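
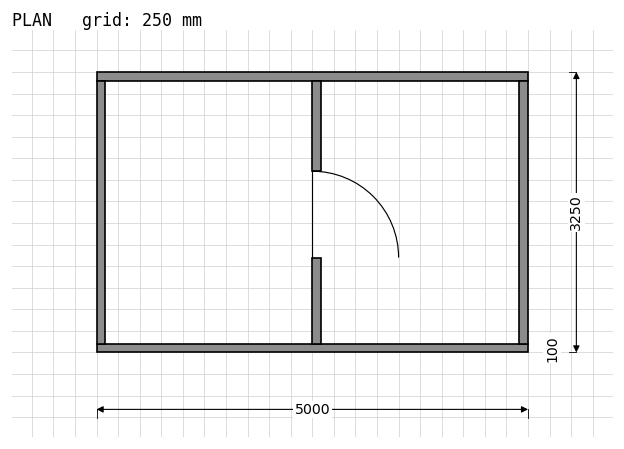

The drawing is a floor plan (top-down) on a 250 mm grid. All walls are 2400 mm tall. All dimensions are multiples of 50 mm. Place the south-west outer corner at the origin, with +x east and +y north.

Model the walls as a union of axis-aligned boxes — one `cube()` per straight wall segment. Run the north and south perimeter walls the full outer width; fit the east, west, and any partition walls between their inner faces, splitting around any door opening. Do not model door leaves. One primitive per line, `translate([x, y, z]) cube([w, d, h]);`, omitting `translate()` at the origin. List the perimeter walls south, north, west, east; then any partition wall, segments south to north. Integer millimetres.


cube([5000, 100, 2400]);
translate([0, 3150, 0]) cube([5000, 100, 2400]);
translate([0, 100, 0]) cube([100, 3050, 2400]);
translate([4900, 100, 0]) cube([100, 3050, 2400]);
translate([2500, 100, 0]) cube([100, 1000, 2400]);
translate([2500, 2100, 0]) cube([100, 1050, 2400]);


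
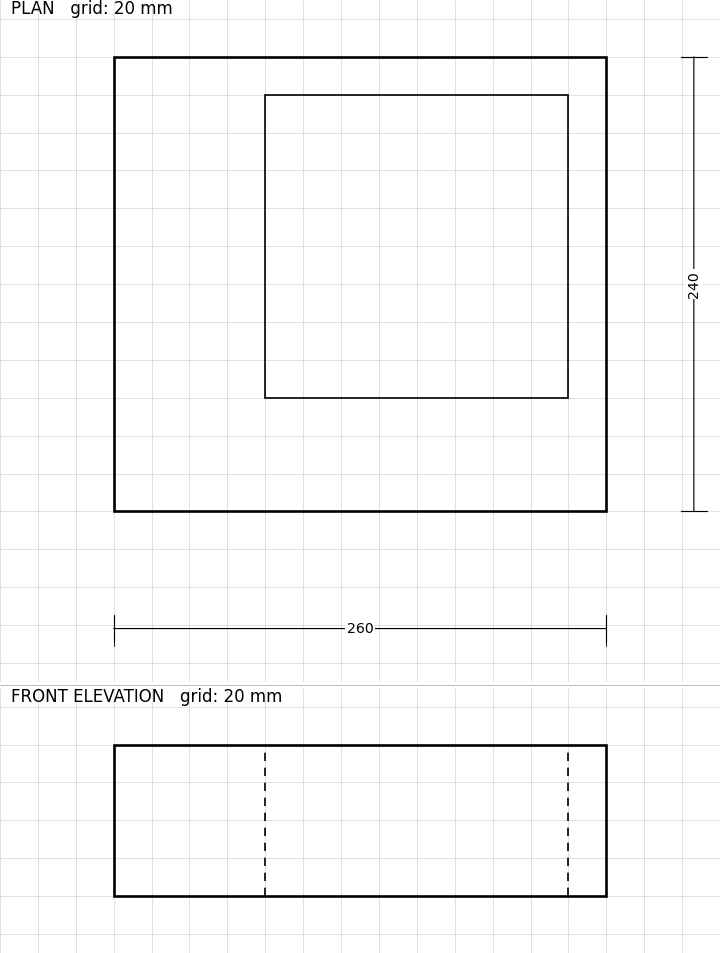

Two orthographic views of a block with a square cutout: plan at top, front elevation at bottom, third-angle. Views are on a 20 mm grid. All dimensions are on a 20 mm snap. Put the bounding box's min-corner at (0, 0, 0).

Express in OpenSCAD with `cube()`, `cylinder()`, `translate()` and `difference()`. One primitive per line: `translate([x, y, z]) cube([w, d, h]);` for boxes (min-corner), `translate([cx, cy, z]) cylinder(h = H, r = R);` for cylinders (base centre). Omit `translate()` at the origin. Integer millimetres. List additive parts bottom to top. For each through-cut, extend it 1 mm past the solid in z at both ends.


difference() {
  cube([260, 240, 80]);
  translate([80, 60, -1]) cube([160, 160, 82]);
}


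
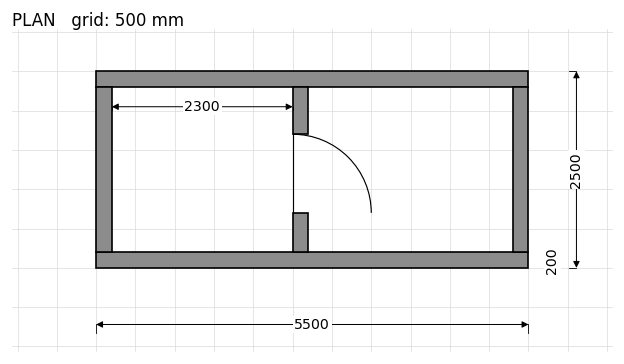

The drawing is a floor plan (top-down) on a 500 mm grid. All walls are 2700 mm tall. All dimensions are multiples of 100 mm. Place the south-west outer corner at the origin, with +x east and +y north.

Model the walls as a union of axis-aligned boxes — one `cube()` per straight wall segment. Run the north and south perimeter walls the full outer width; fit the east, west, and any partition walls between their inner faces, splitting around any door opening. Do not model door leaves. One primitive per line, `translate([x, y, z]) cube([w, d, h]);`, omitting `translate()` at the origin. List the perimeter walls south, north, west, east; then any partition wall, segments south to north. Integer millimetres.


cube([5500, 200, 2700]);
translate([0, 2300, 0]) cube([5500, 200, 2700]);
translate([0, 200, 0]) cube([200, 2100, 2700]);
translate([5300, 200, 0]) cube([200, 2100, 2700]);
translate([2500, 200, 0]) cube([200, 500, 2700]);
translate([2500, 1700, 0]) cube([200, 600, 2700]);


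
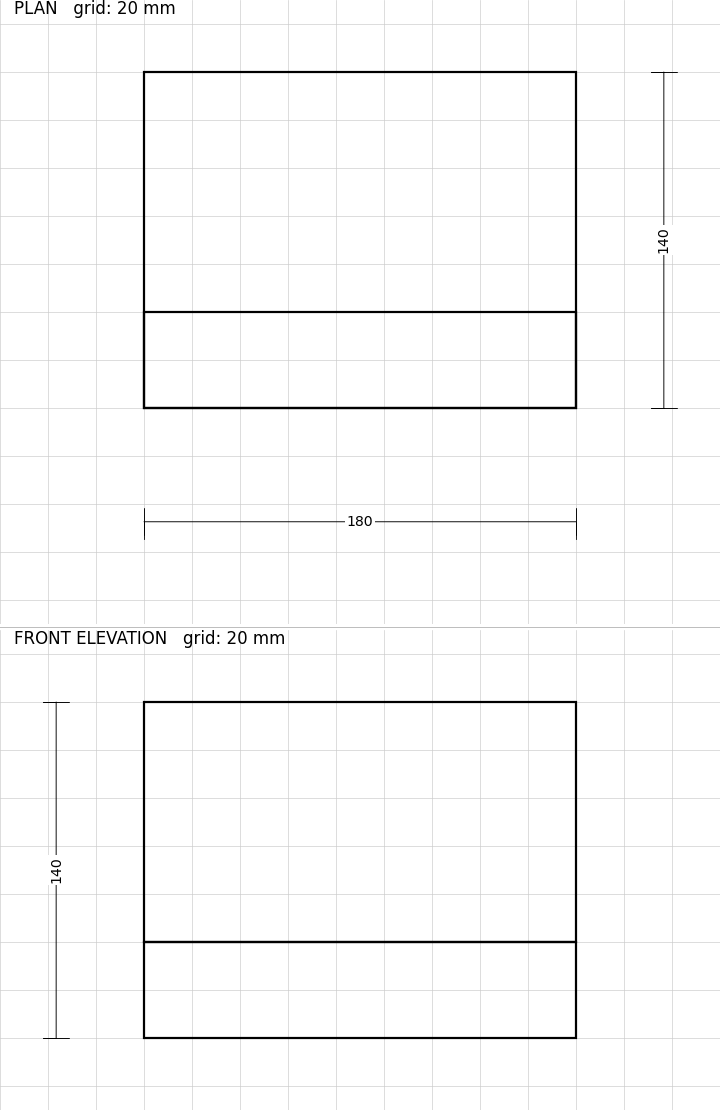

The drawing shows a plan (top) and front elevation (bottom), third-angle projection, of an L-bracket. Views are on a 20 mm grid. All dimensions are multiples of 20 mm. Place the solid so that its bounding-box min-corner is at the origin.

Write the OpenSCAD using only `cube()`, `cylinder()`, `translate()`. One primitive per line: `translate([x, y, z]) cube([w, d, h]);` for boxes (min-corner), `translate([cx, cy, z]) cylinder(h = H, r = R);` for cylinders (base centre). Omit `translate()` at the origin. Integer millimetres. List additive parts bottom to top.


cube([180, 140, 40]);
translate([0, 0, 40]) cube([180, 40, 100]);


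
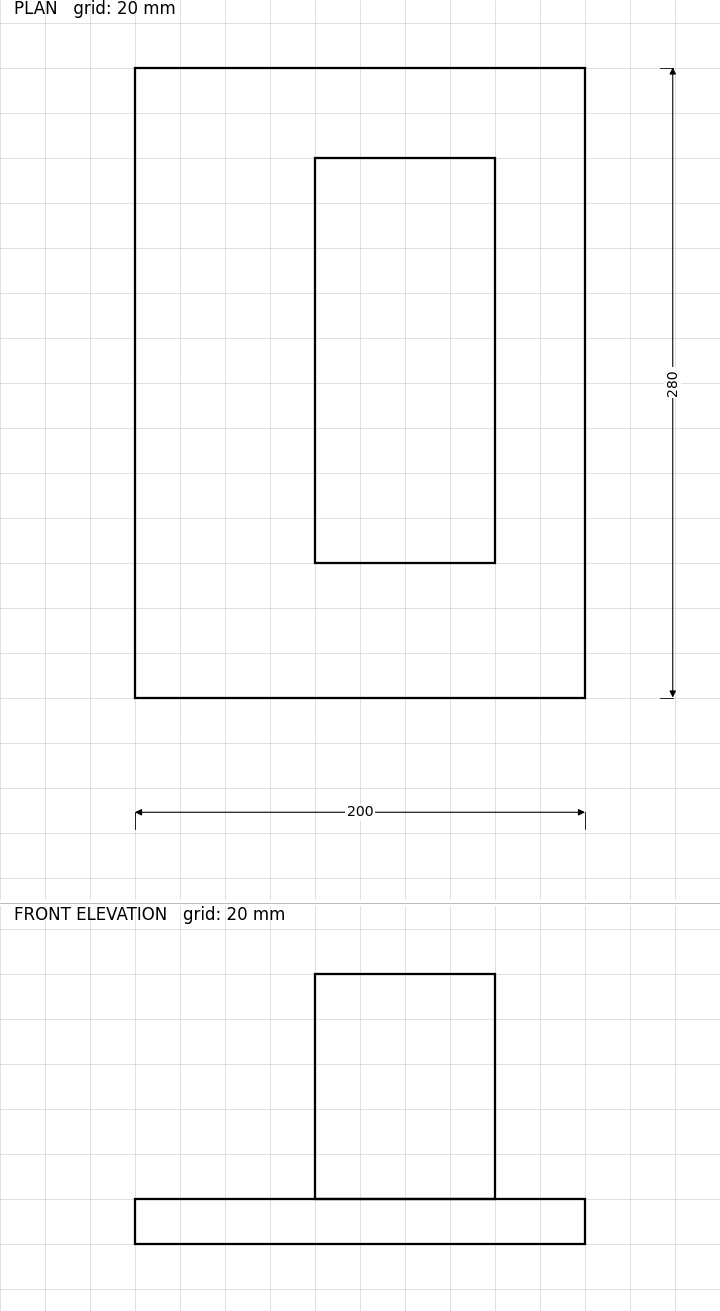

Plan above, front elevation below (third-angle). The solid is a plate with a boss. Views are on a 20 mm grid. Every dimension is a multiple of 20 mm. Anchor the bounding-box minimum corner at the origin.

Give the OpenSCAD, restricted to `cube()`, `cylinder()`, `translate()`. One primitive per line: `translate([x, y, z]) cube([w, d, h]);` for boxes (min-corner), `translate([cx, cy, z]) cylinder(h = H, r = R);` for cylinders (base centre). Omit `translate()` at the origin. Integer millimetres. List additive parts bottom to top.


cube([200, 280, 20]);
translate([80, 60, 20]) cube([80, 180, 100]);


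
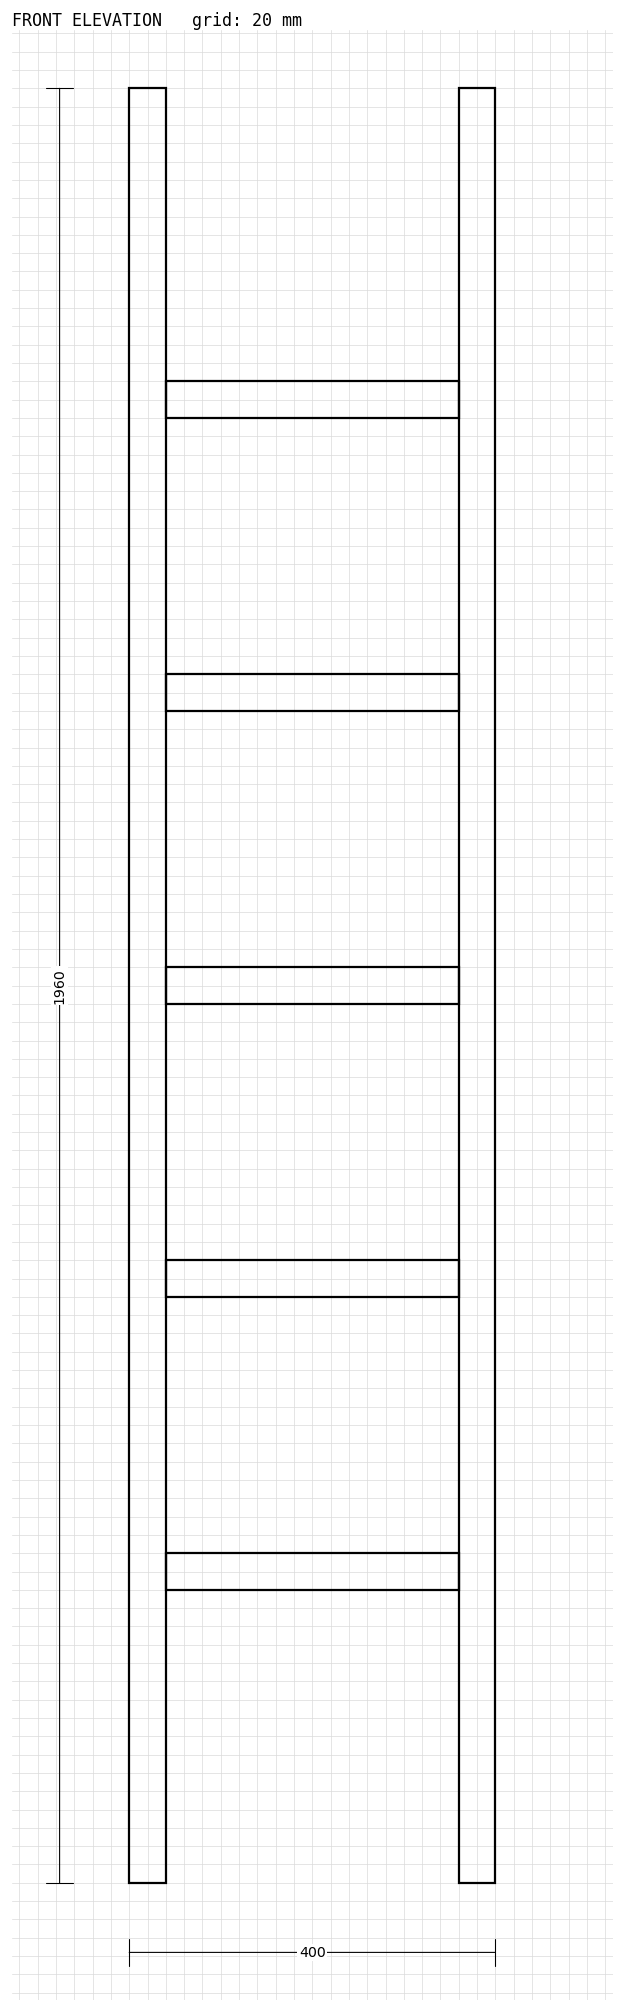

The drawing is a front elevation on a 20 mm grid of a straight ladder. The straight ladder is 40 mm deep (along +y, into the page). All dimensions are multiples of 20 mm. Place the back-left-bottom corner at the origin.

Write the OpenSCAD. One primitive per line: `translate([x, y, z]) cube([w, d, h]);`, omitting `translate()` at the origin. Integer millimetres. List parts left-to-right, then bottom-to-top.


cube([40, 40, 1960]);
translate([40, 0, 320]) cube([320, 40, 40]);
translate([40, 0, 640]) cube([320, 40, 40]);
translate([40, 0, 960]) cube([320, 40, 40]);
translate([40, 0, 1280]) cube([320, 40, 40]);
translate([40, 0, 1600]) cube([320, 40, 40]);
translate([360, 0, 0]) cube([40, 40, 1960]);


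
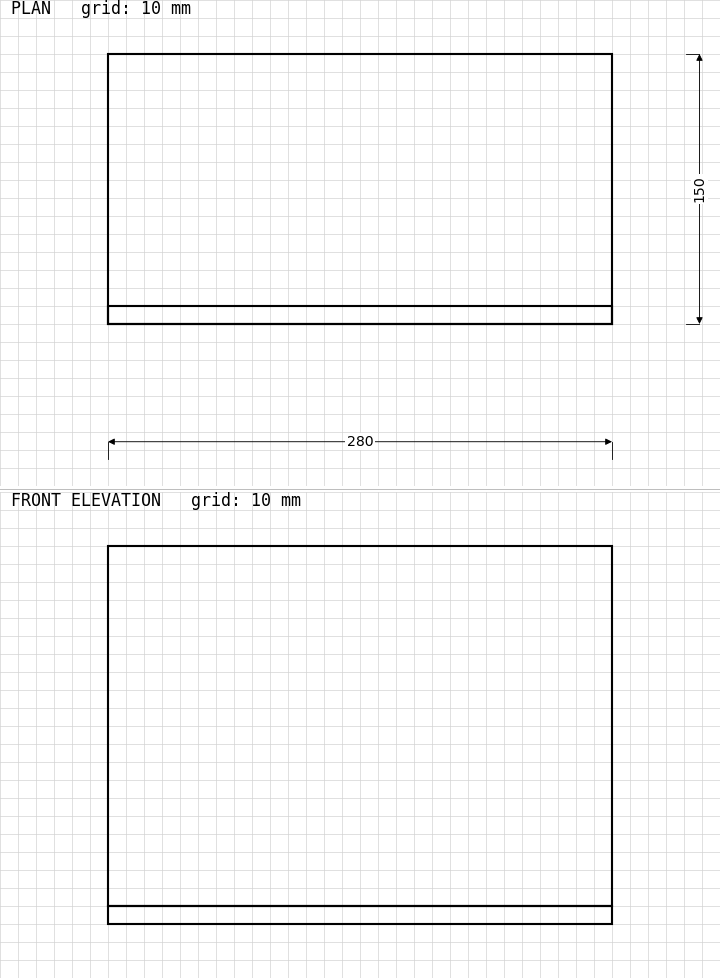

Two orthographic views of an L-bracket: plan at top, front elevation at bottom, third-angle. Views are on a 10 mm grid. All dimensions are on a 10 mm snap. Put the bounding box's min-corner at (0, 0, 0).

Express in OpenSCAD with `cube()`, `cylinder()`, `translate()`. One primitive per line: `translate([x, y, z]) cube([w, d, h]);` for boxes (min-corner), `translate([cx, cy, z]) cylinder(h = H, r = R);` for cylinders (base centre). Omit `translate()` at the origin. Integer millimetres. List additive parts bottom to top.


cube([280, 150, 10]);
translate([0, 0, 10]) cube([280, 10, 200]);


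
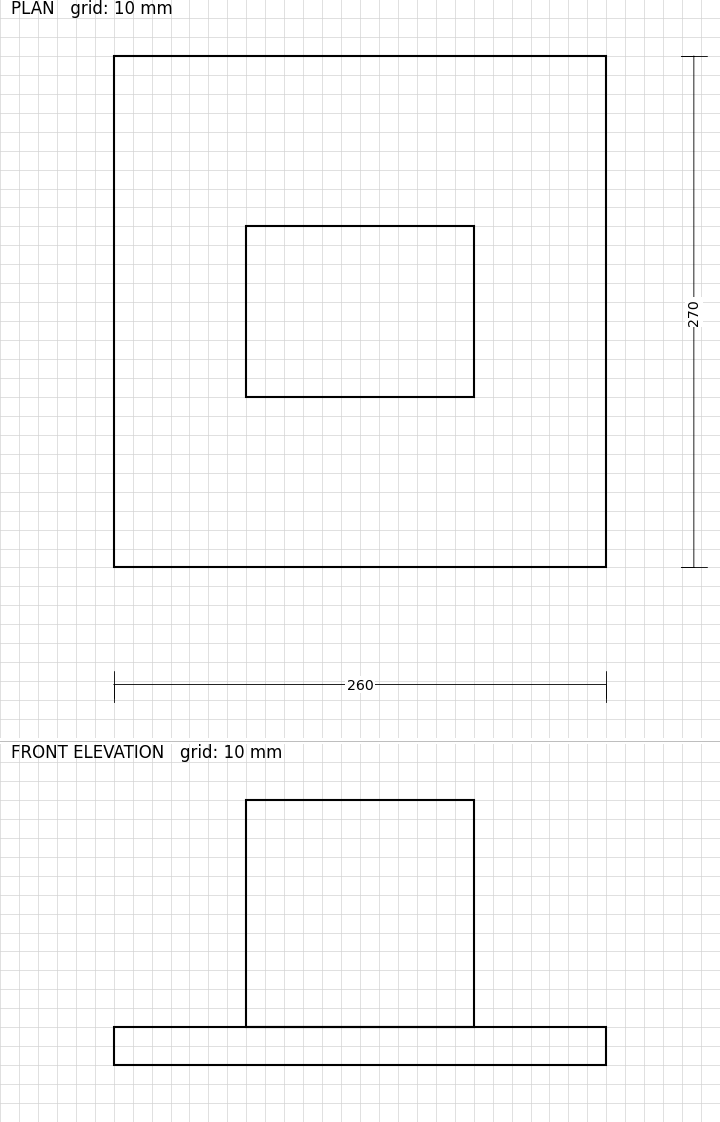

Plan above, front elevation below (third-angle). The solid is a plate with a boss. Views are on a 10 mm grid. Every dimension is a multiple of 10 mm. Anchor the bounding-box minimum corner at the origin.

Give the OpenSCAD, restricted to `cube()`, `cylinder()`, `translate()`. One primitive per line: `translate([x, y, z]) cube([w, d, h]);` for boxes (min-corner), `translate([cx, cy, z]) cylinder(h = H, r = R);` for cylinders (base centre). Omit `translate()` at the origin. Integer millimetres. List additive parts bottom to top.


cube([260, 270, 20]);
translate([70, 90, 20]) cube([120, 90, 120]);


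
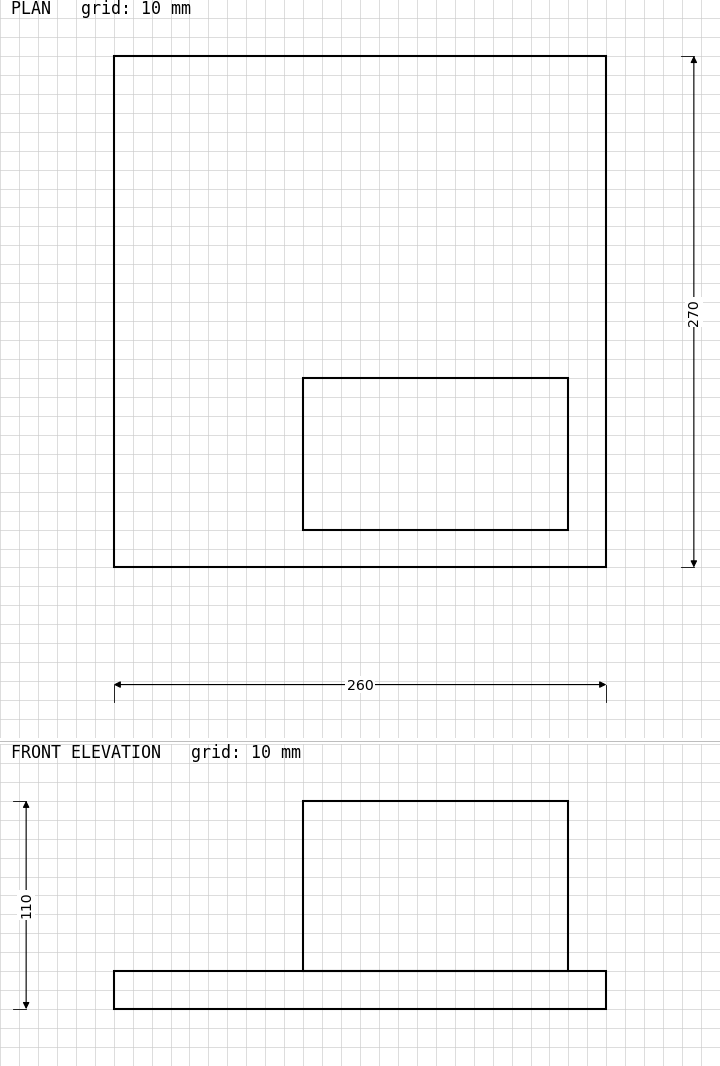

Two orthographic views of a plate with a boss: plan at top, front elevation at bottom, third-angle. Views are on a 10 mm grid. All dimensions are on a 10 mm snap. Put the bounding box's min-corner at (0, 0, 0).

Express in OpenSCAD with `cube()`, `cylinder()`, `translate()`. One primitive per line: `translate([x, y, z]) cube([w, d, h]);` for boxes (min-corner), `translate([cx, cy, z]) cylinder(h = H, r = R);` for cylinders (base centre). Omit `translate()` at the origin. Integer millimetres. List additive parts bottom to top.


cube([260, 270, 20]);
translate([100, 20, 20]) cube([140, 80, 90]);


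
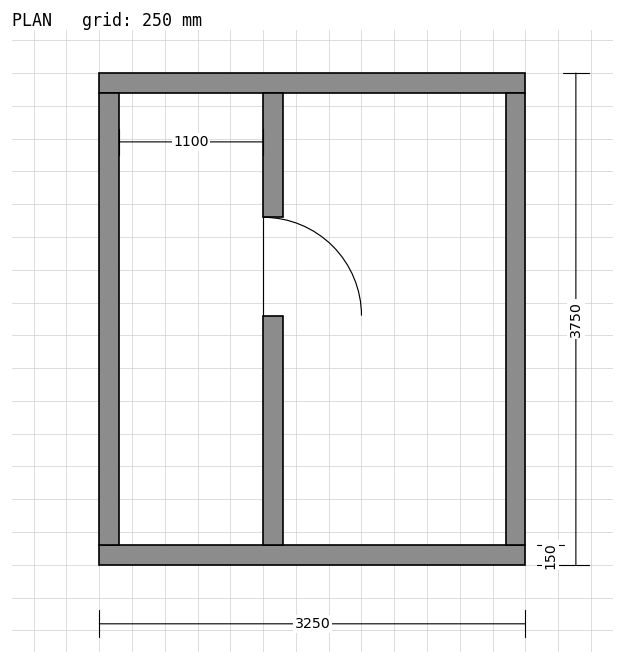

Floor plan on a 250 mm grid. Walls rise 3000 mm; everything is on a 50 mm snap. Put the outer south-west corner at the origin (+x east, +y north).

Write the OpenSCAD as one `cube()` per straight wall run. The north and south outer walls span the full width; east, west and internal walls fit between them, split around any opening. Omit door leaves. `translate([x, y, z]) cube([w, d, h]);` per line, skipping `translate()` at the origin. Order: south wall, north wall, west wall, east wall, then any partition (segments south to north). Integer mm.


cube([3250, 150, 3000]);
translate([0, 3600, 0]) cube([3250, 150, 3000]);
translate([0, 150, 0]) cube([150, 3450, 3000]);
translate([3100, 150, 0]) cube([150, 3450, 3000]);
translate([1250, 150, 0]) cube([150, 1750, 3000]);
translate([1250, 2650, 0]) cube([150, 950, 3000]);


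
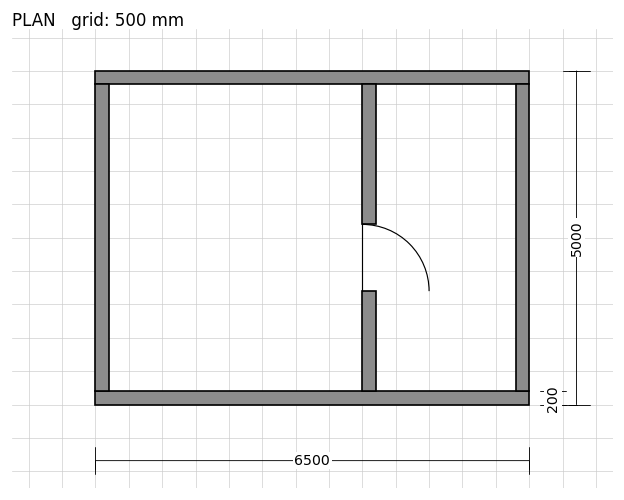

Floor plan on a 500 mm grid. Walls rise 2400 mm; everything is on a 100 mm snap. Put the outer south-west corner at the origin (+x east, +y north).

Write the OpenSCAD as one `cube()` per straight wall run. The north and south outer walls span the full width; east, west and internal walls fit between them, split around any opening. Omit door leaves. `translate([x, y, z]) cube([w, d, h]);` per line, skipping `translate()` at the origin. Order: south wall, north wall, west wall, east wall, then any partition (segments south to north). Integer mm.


cube([6500, 200, 2400]);
translate([0, 4800, 0]) cube([6500, 200, 2400]);
translate([0, 200, 0]) cube([200, 4600, 2400]);
translate([6300, 200, 0]) cube([200, 4600, 2400]);
translate([4000, 200, 0]) cube([200, 1500, 2400]);
translate([4000, 2700, 0]) cube([200, 2100, 2400]);


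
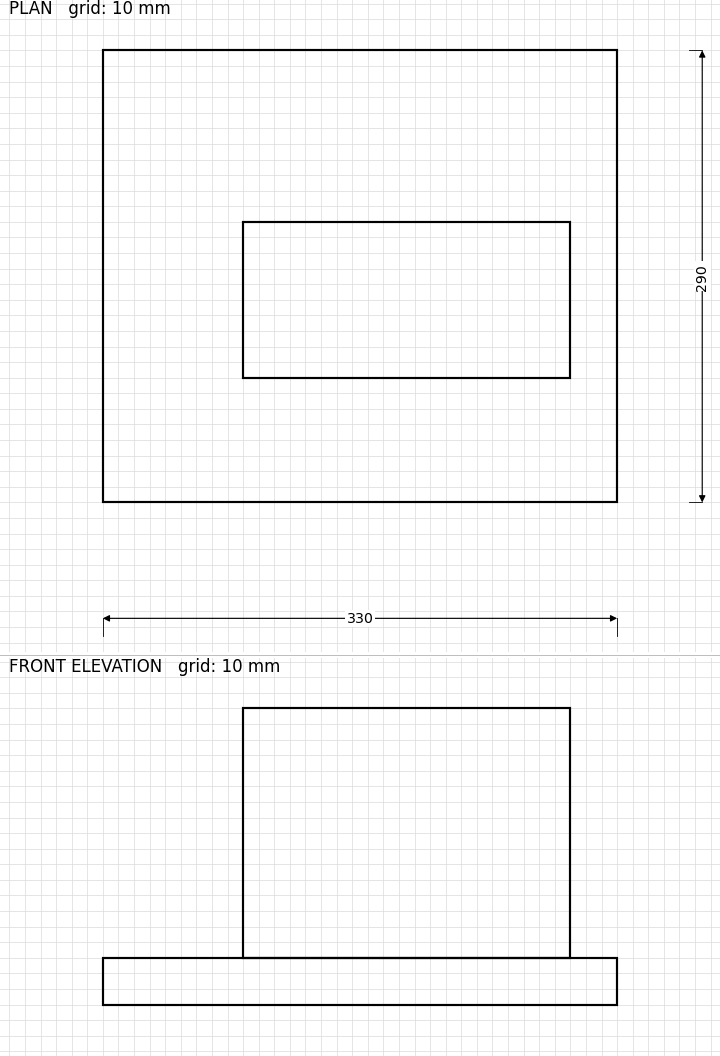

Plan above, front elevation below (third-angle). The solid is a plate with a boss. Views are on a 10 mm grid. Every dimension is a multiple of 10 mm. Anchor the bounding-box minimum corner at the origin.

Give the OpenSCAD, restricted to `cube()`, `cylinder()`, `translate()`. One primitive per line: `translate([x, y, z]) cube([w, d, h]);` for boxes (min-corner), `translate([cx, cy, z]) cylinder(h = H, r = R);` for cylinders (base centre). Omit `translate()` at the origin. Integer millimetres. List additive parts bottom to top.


cube([330, 290, 30]);
translate([90, 80, 30]) cube([210, 100, 160]);


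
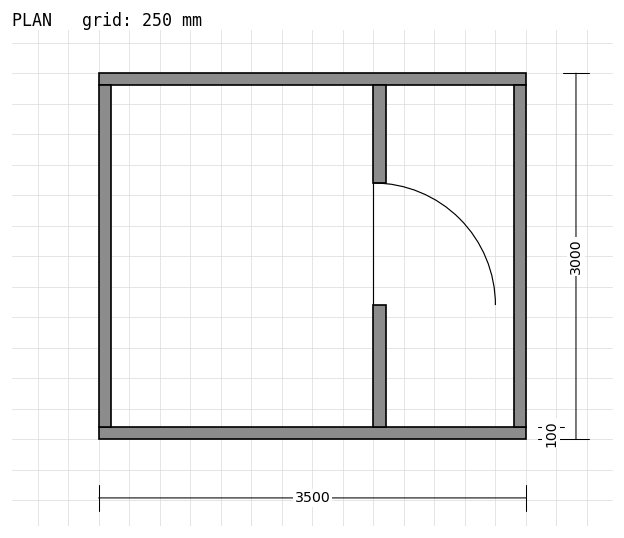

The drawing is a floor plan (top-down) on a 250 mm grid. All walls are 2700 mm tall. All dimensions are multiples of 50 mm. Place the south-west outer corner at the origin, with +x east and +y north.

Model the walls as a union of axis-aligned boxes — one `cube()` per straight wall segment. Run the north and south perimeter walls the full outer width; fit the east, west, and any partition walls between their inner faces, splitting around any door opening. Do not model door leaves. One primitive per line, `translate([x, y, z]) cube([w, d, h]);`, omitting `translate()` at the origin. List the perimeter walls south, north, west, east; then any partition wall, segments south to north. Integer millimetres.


cube([3500, 100, 2700]);
translate([0, 2900, 0]) cube([3500, 100, 2700]);
translate([0, 100, 0]) cube([100, 2800, 2700]);
translate([3400, 100, 0]) cube([100, 2800, 2700]);
translate([2250, 100, 0]) cube([100, 1000, 2700]);
translate([2250, 2100, 0]) cube([100, 800, 2700]);


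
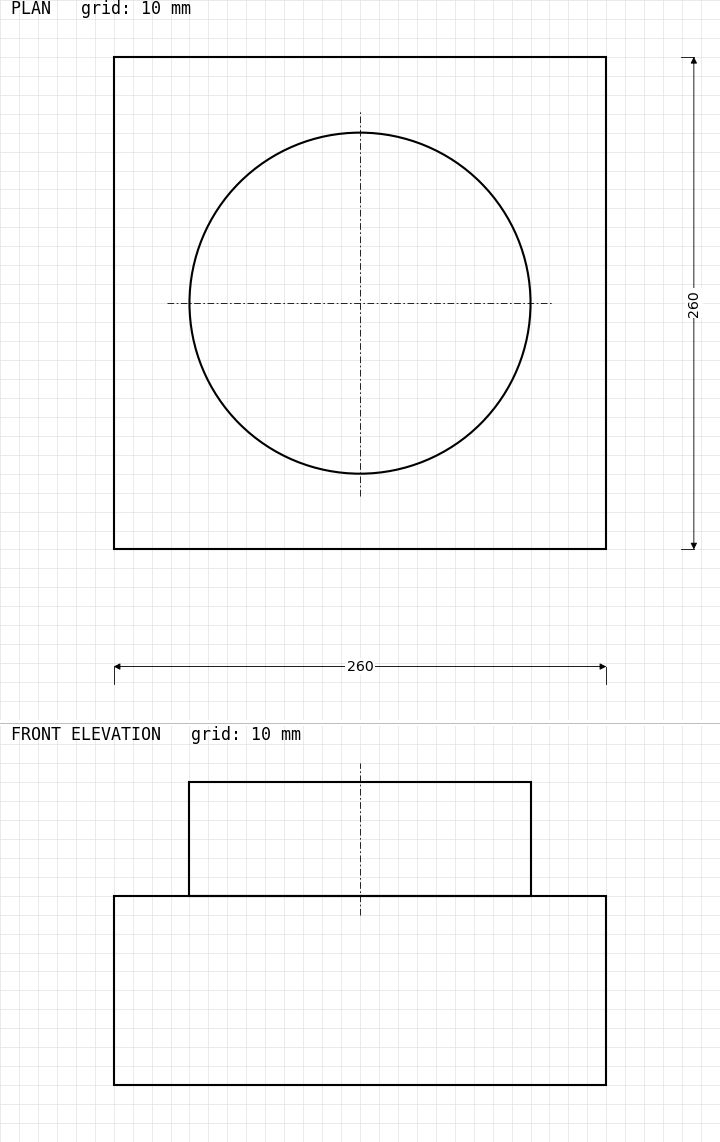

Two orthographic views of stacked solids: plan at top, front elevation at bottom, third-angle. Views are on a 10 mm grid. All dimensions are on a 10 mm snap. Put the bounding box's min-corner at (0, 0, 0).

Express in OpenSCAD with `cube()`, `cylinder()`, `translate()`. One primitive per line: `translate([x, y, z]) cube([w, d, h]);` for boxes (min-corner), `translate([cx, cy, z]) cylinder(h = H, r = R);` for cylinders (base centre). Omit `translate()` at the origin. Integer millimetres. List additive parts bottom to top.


cube([260, 260, 100]);
translate([130, 130, 100]) cylinder(h = 60, r = 90);


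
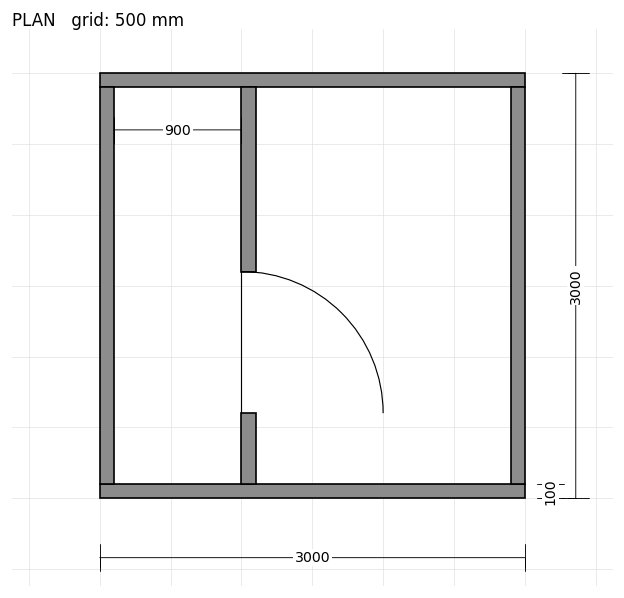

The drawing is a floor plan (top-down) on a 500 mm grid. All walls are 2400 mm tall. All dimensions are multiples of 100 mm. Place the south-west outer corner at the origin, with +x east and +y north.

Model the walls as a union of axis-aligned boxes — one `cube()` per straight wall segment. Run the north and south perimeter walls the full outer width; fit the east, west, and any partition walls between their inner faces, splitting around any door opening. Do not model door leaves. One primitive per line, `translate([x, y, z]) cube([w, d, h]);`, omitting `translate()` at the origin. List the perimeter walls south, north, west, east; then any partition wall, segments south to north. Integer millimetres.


cube([3000, 100, 2400]);
translate([0, 2900, 0]) cube([3000, 100, 2400]);
translate([0, 100, 0]) cube([100, 2800, 2400]);
translate([2900, 100, 0]) cube([100, 2800, 2400]);
translate([1000, 100, 0]) cube([100, 500, 2400]);
translate([1000, 1600, 0]) cube([100, 1300, 2400]);


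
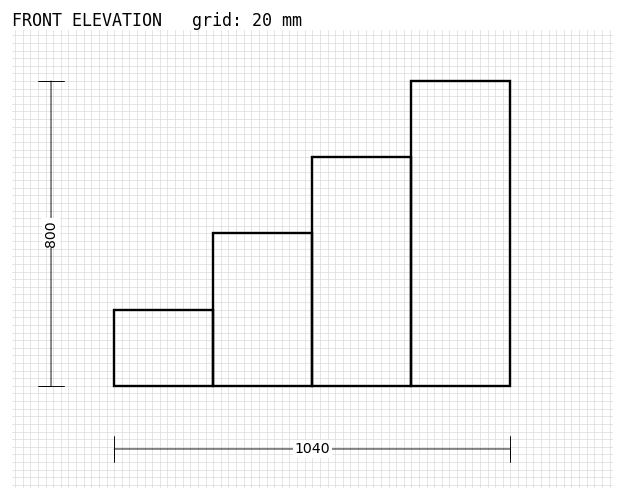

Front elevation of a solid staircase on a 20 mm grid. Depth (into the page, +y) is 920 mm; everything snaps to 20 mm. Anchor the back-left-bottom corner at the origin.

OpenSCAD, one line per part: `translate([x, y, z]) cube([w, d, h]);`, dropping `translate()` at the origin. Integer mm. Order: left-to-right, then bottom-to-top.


cube([260, 920, 200]);
translate([260, 0, 0]) cube([260, 920, 400]);
translate([520, 0, 0]) cube([260, 920, 600]);
translate([780, 0, 0]) cube([260, 920, 800]);


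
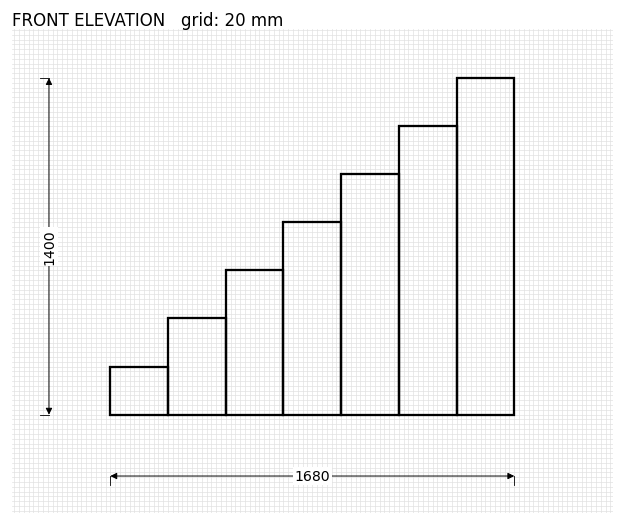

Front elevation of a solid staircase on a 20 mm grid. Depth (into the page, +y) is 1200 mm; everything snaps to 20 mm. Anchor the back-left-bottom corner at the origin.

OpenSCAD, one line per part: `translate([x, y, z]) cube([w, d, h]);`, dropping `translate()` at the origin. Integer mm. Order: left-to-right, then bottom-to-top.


cube([240, 1200, 200]);
translate([240, 0, 0]) cube([240, 1200, 400]);
translate([480, 0, 0]) cube([240, 1200, 600]);
translate([720, 0, 0]) cube([240, 1200, 800]);
translate([960, 0, 0]) cube([240, 1200, 1000]);
translate([1200, 0, 0]) cube([240, 1200, 1200]);
translate([1440, 0, 0]) cube([240, 1200, 1400]);


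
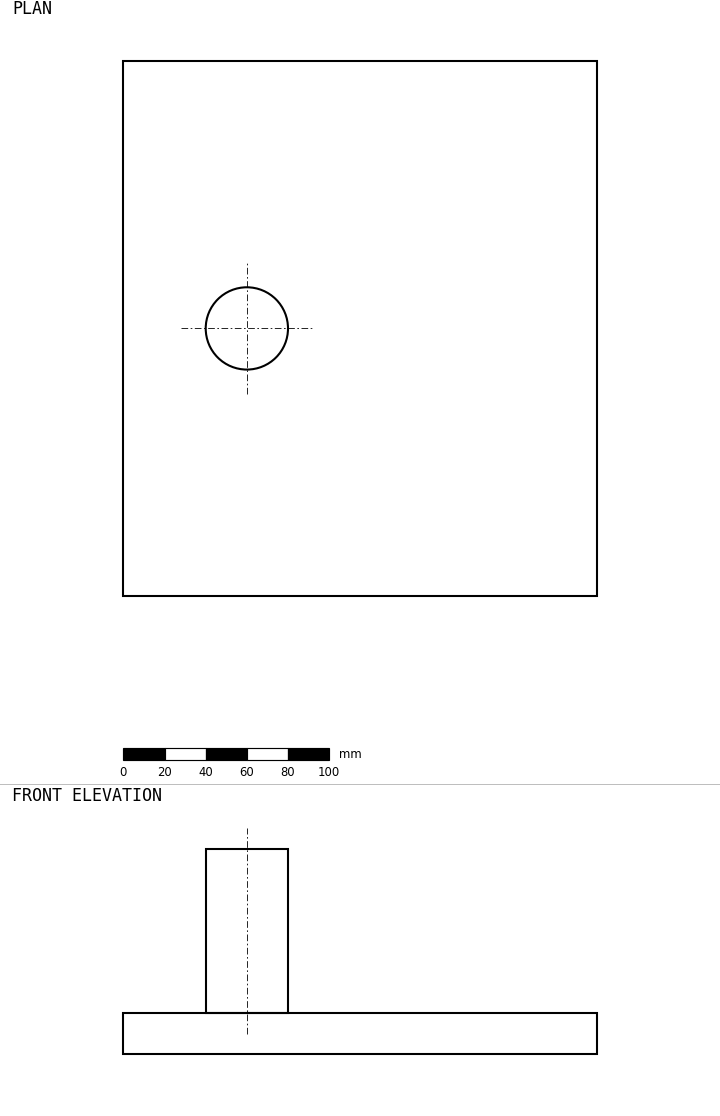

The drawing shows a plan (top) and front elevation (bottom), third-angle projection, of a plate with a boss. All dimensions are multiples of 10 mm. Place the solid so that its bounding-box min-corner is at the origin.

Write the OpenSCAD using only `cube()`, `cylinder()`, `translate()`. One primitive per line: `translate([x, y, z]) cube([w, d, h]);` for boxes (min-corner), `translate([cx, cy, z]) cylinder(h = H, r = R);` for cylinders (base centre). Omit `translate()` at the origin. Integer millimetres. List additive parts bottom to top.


cube([230, 260, 20]);
translate([60, 130, 20]) cylinder(h = 80, r = 20);


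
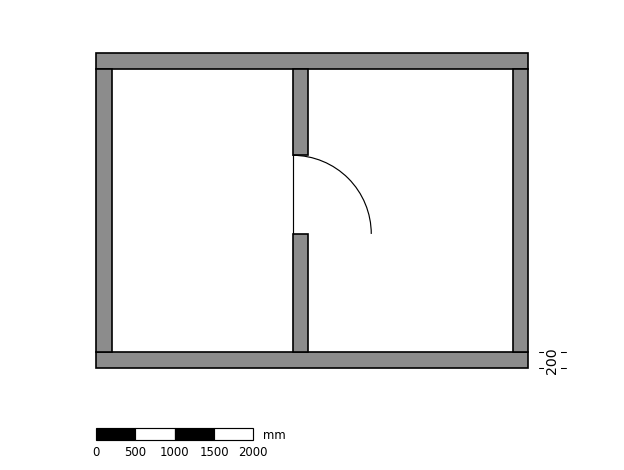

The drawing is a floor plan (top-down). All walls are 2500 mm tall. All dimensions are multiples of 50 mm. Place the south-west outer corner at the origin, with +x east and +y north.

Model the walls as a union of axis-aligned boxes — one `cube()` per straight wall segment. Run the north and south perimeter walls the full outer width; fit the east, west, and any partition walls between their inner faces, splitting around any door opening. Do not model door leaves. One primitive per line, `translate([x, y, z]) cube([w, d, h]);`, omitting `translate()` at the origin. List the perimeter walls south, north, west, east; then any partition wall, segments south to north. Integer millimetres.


cube([5500, 200, 2500]);
translate([0, 3800, 0]) cube([5500, 200, 2500]);
translate([0, 200, 0]) cube([200, 3600, 2500]);
translate([5300, 200, 0]) cube([200, 3600, 2500]);
translate([2500, 200, 0]) cube([200, 1500, 2500]);
translate([2500, 2700, 0]) cube([200, 1100, 2500]);


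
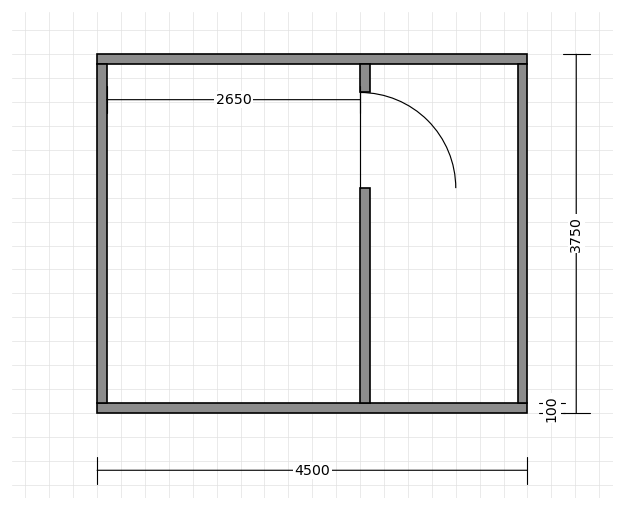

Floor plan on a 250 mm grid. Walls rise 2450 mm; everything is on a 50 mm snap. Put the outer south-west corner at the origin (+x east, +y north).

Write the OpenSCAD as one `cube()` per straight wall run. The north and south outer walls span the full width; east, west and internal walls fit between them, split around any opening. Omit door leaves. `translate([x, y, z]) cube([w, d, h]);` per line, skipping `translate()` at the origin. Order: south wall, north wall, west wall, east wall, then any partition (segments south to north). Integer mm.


cube([4500, 100, 2450]);
translate([0, 3650, 0]) cube([4500, 100, 2450]);
translate([0, 100, 0]) cube([100, 3550, 2450]);
translate([4400, 100, 0]) cube([100, 3550, 2450]);
translate([2750, 100, 0]) cube([100, 2250, 2450]);
translate([2750, 3350, 0]) cube([100, 300, 2450]);


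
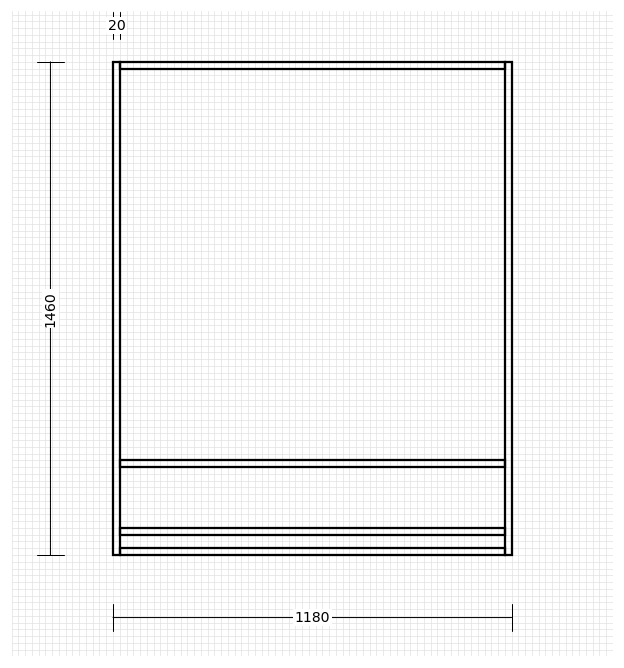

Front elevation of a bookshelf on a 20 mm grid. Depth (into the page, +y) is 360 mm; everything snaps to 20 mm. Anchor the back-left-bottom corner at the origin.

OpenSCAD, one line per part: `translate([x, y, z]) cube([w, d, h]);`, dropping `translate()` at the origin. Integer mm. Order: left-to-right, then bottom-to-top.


cube([20, 360, 1460]);
translate([20, 0, 0]) cube([1140, 360, 20]);
translate([20, 0, 60]) cube([1140, 360, 20]);
translate([20, 0, 260]) cube([1140, 360, 20]);
translate([20, 0, 1440]) cube([1140, 360, 20]);
translate([1160, 0, 0]) cube([20, 360, 1460]);


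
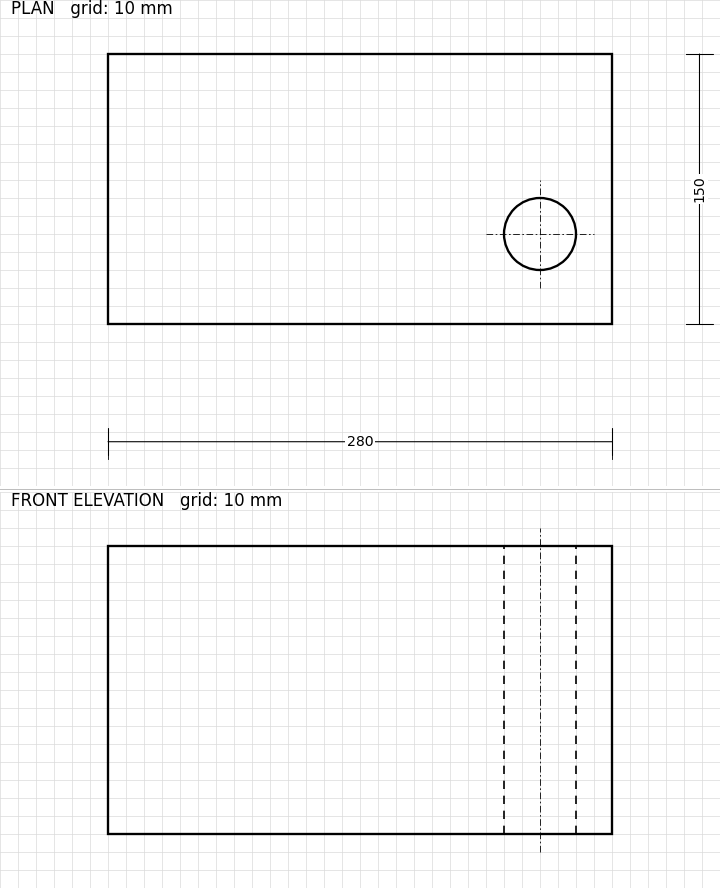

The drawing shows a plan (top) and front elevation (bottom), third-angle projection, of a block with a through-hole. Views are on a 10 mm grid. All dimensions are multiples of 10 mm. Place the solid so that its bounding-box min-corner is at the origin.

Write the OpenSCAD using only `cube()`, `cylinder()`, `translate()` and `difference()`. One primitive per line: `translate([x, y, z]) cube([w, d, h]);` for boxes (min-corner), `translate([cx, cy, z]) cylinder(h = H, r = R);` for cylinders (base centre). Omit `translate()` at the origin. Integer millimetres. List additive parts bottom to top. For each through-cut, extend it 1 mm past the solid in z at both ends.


difference() {
  cube([280, 150, 160]);
  translate([240, 50, -1]) cylinder(h = 162, r = 20);
}


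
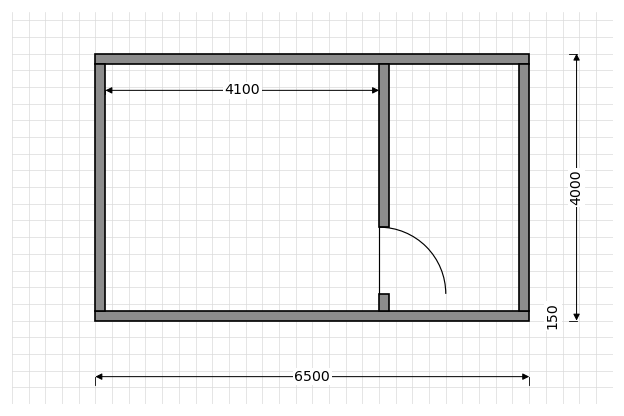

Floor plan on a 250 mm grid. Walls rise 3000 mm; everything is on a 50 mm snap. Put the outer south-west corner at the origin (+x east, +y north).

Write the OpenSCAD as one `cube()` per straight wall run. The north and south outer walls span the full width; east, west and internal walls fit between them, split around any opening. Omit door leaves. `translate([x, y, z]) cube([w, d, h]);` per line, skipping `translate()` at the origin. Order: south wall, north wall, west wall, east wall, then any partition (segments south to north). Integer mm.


cube([6500, 150, 3000]);
translate([0, 3850, 0]) cube([6500, 150, 3000]);
translate([0, 150, 0]) cube([150, 3700, 3000]);
translate([6350, 150, 0]) cube([150, 3700, 3000]);
translate([4250, 150, 0]) cube([150, 250, 3000]);
translate([4250, 1400, 0]) cube([150, 2450, 3000]);


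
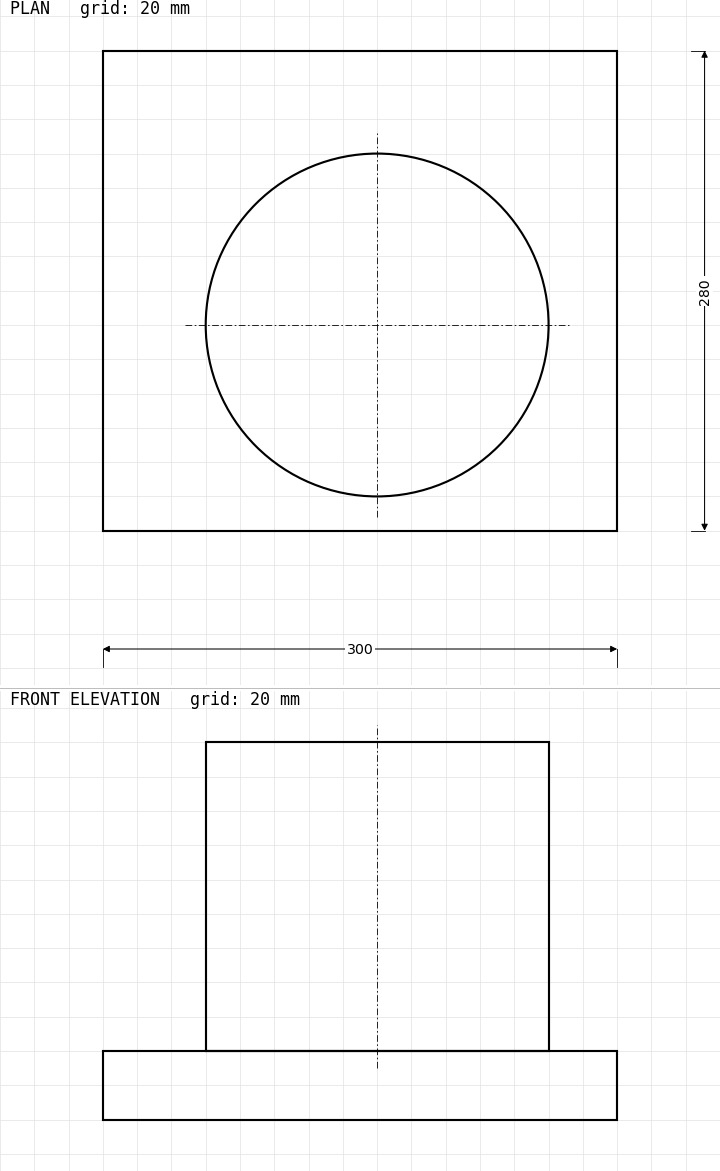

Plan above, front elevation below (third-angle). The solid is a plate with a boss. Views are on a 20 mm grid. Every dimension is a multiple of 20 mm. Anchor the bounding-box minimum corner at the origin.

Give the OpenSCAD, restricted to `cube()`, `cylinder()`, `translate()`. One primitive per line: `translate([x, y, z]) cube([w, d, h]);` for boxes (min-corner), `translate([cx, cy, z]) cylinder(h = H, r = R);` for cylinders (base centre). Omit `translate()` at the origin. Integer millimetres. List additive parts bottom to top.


cube([300, 280, 40]);
translate([160, 120, 40]) cylinder(h = 180, r = 100);


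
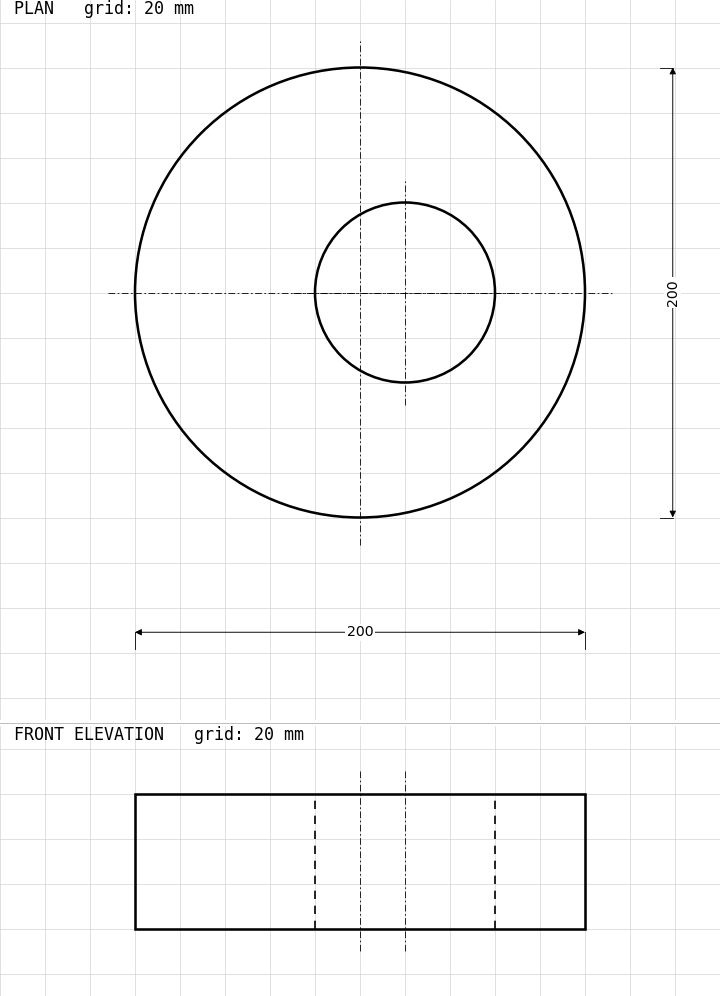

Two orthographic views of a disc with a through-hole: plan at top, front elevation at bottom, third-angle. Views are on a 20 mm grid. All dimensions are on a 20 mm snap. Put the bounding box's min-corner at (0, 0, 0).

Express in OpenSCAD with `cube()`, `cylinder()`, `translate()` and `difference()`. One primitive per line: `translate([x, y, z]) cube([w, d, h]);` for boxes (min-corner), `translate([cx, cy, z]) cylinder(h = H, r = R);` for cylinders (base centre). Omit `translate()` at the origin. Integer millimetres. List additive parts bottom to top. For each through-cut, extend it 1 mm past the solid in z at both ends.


difference() {
  translate([100, 100, 0]) cylinder(h = 60, r = 100);
  translate([120, 100, -1]) cylinder(h = 62, r = 40);
}


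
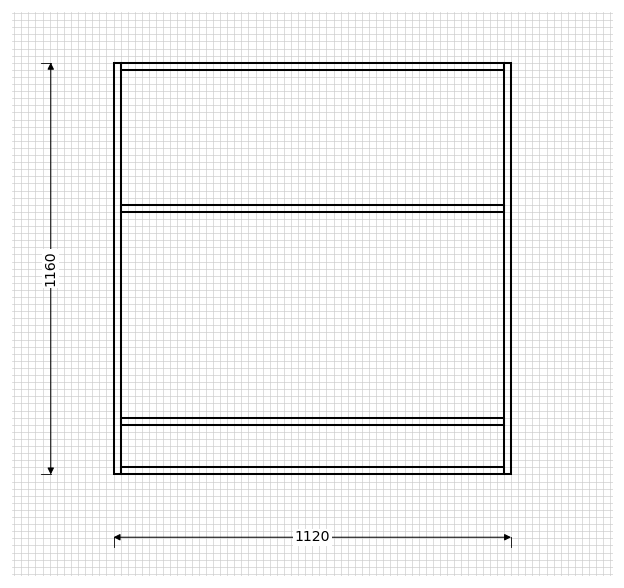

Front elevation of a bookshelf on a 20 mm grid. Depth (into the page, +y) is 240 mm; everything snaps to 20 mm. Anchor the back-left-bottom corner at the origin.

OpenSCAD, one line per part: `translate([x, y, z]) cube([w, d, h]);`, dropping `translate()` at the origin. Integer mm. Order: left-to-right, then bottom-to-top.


cube([20, 240, 1160]);
translate([20, 0, 0]) cube([1080, 240, 20]);
translate([20, 0, 140]) cube([1080, 240, 20]);
translate([20, 0, 740]) cube([1080, 240, 20]);
translate([20, 0, 1140]) cube([1080, 240, 20]);
translate([1100, 0, 0]) cube([20, 240, 1160]);


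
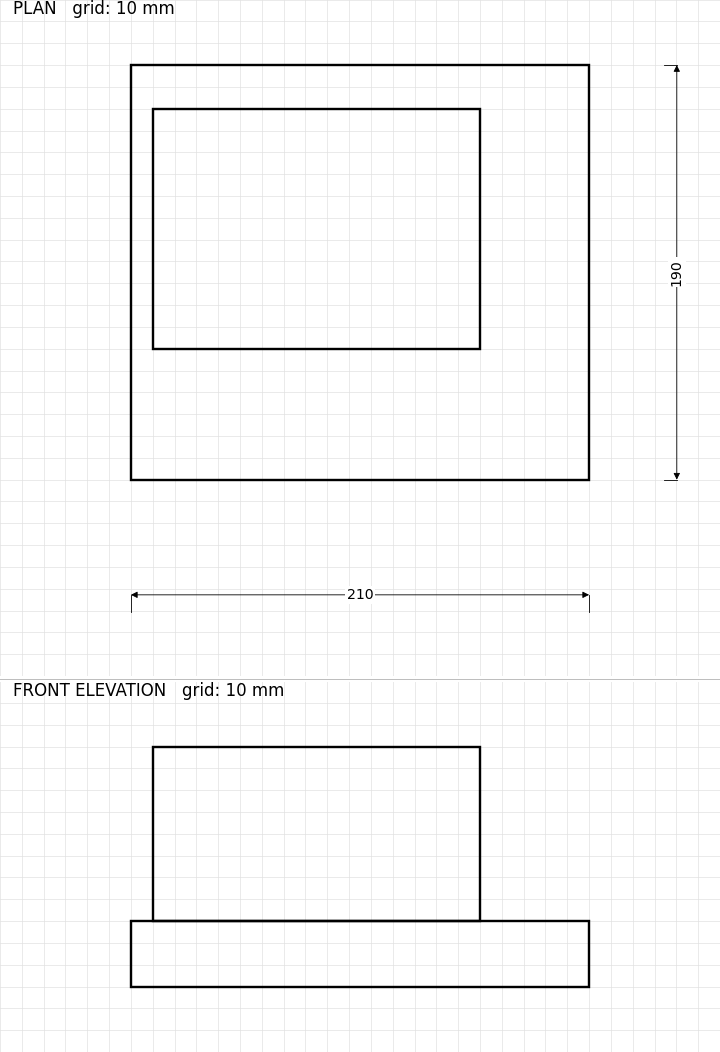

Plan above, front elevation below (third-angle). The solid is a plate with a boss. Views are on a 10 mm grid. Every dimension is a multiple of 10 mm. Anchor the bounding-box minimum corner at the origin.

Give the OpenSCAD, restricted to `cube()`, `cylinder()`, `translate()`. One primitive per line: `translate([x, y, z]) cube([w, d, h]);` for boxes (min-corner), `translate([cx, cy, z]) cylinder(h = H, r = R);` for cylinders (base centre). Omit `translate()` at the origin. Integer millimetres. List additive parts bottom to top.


cube([210, 190, 30]);
translate([10, 60, 30]) cube([150, 110, 80]);


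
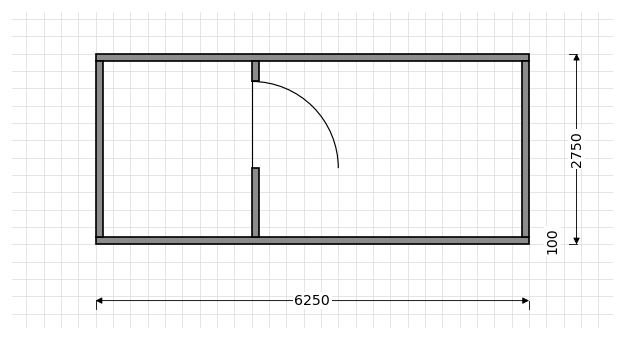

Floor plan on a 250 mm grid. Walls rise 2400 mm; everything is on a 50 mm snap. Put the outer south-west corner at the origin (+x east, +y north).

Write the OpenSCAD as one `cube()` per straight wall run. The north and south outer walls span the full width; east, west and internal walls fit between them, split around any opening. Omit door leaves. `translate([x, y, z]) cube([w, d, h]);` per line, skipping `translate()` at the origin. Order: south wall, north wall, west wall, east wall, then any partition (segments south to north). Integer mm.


cube([6250, 100, 2400]);
translate([0, 2650, 0]) cube([6250, 100, 2400]);
translate([0, 100, 0]) cube([100, 2550, 2400]);
translate([6150, 100, 0]) cube([100, 2550, 2400]);
translate([2250, 100, 0]) cube([100, 1000, 2400]);
translate([2250, 2350, 0]) cube([100, 300, 2400]);


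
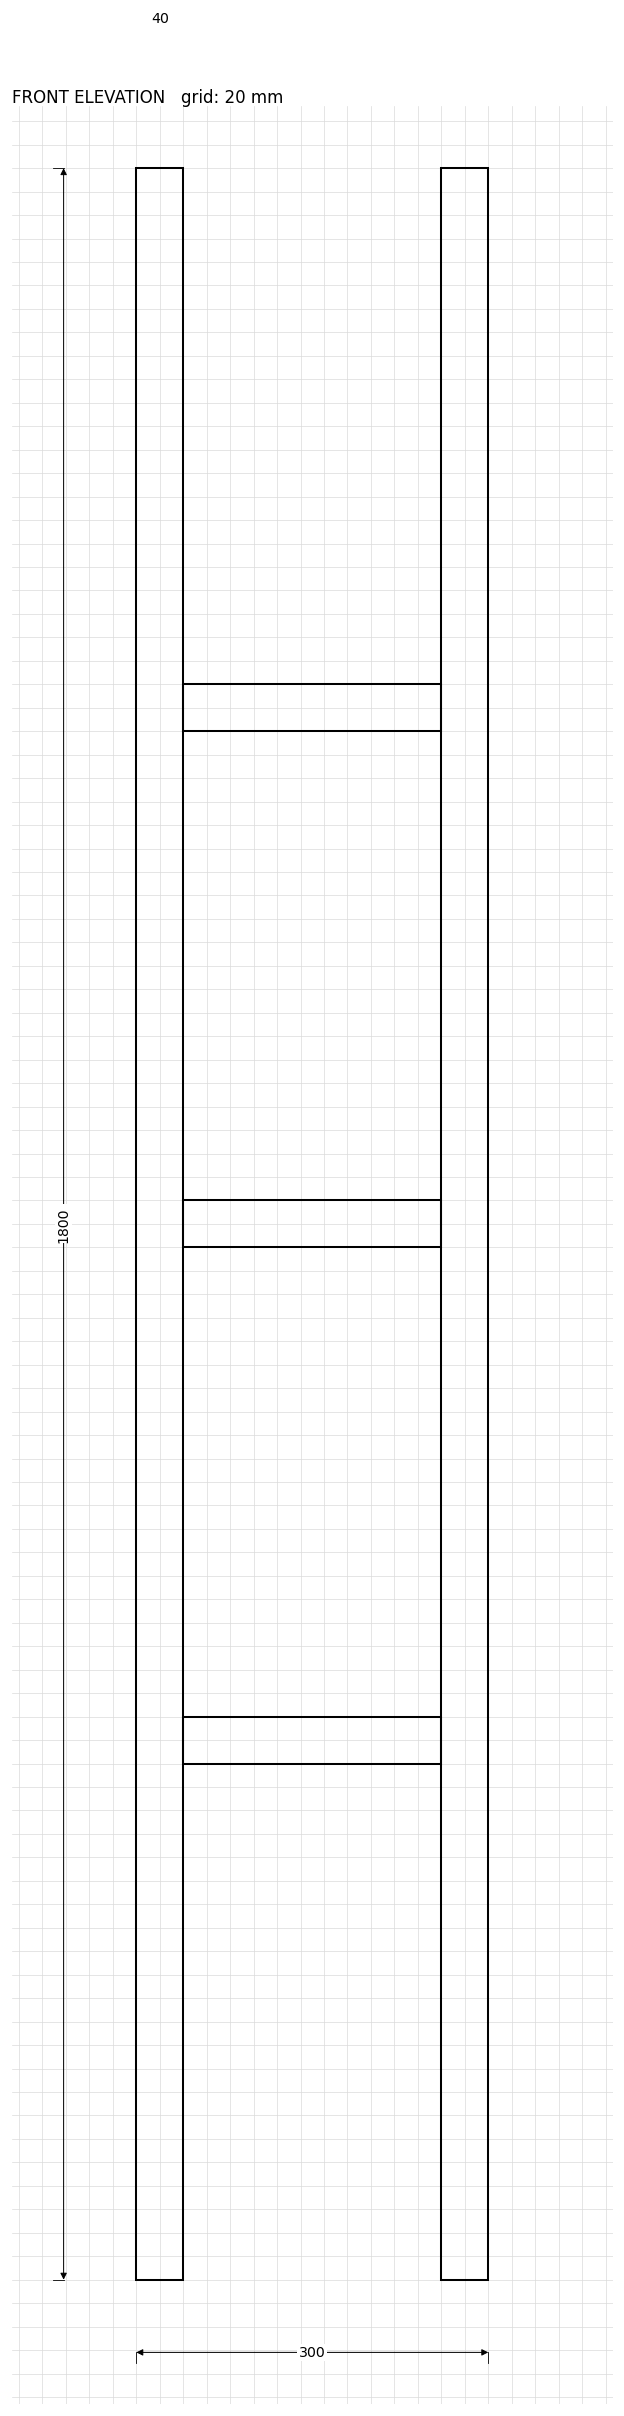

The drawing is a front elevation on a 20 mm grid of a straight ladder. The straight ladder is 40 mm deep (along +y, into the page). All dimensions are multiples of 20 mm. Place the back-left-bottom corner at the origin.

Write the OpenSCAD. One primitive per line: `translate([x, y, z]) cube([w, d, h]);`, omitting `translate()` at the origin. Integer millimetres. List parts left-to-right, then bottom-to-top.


cube([40, 40, 1800]);
translate([40, 0, 440]) cube([220, 40, 40]);
translate([40, 0, 880]) cube([220, 40, 40]);
translate([40, 0, 1320]) cube([220, 40, 40]);
translate([260, 0, 0]) cube([40, 40, 1800]);


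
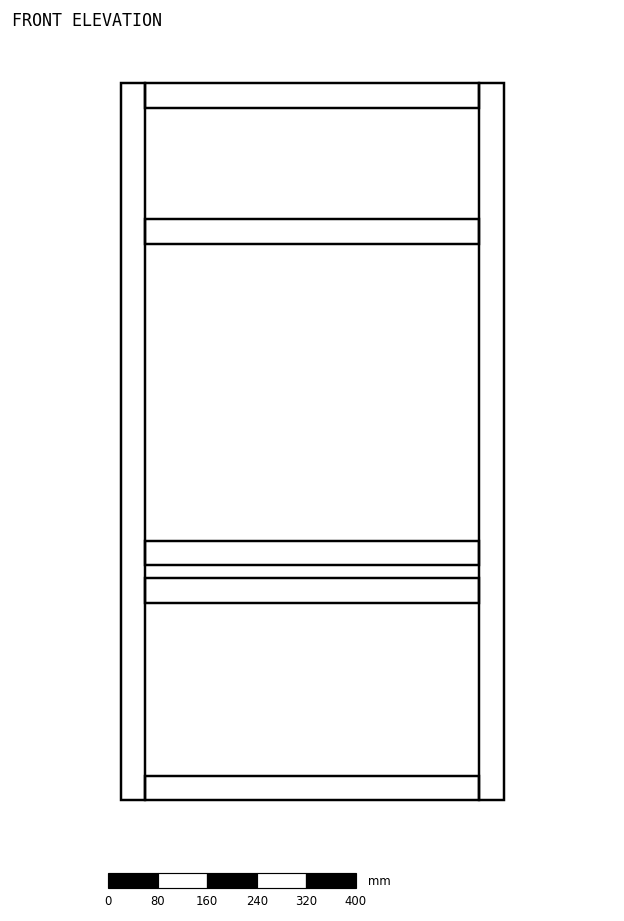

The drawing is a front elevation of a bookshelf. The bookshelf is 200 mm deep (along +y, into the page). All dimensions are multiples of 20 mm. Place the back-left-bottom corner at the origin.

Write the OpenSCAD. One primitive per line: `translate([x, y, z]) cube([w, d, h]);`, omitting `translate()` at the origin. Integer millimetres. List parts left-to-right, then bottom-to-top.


cube([40, 200, 1160]);
translate([40, 0, 0]) cube([540, 200, 40]);
translate([40, 0, 320]) cube([540, 200, 40]);
translate([40, 0, 380]) cube([540, 200, 40]);
translate([40, 0, 900]) cube([540, 200, 40]);
translate([40, 0, 1120]) cube([540, 200, 40]);
translate([580, 0, 0]) cube([40, 200, 1160]);


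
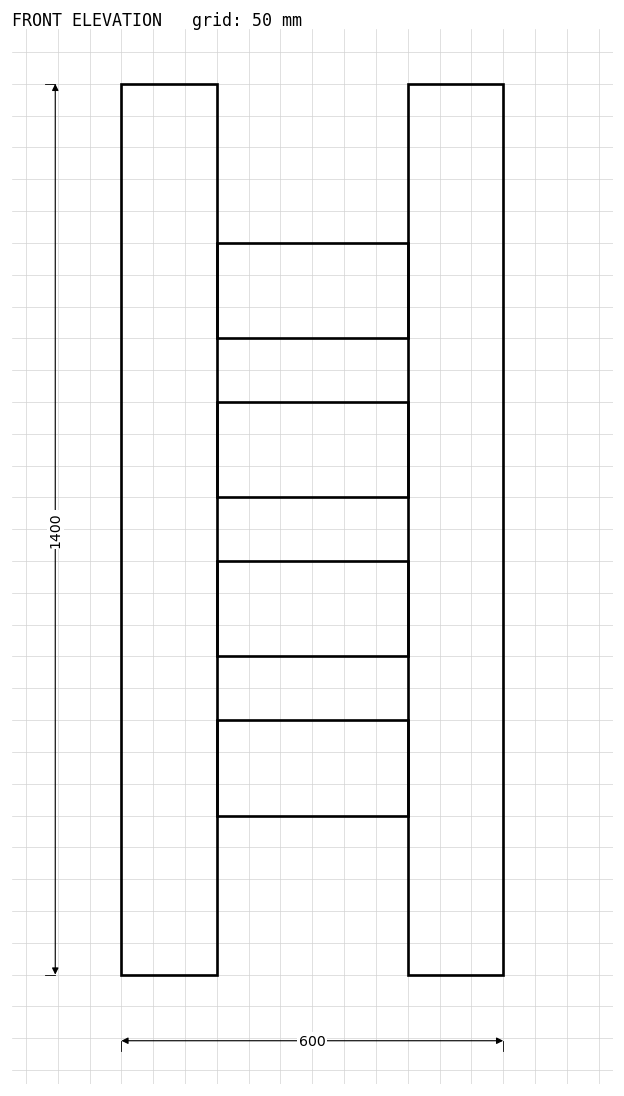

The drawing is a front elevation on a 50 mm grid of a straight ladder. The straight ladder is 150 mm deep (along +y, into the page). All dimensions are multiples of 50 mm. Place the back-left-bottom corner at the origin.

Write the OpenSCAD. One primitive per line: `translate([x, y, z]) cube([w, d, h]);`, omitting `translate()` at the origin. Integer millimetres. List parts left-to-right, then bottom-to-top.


cube([150, 150, 1400]);
translate([150, 0, 250]) cube([300, 150, 150]);
translate([150, 0, 500]) cube([300, 150, 150]);
translate([150, 0, 750]) cube([300, 150, 150]);
translate([150, 0, 1000]) cube([300, 150, 150]);
translate([450, 0, 0]) cube([150, 150, 1400]);


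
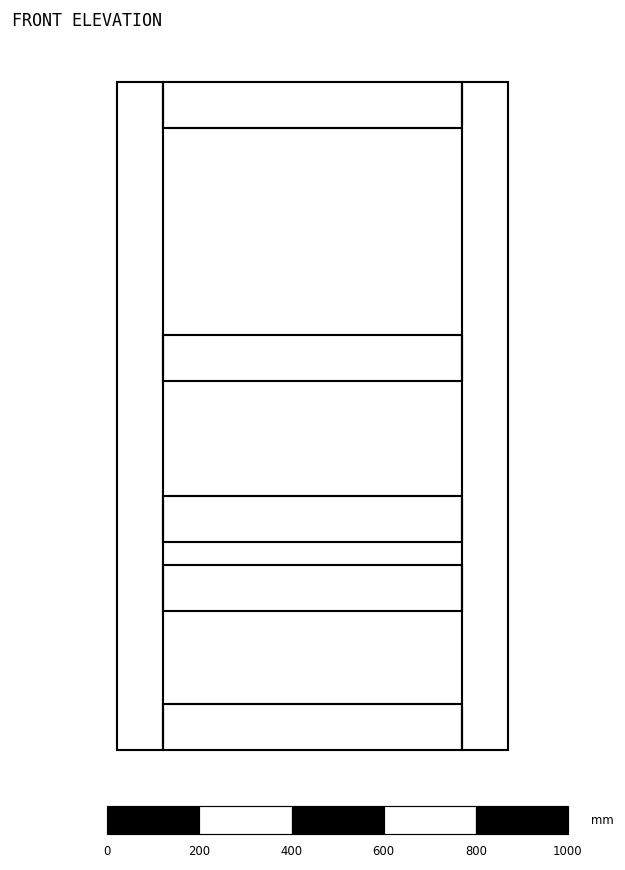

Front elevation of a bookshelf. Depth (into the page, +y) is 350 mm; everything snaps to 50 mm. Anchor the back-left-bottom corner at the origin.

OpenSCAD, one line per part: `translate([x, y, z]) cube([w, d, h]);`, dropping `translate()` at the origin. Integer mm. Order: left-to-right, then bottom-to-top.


cube([100, 350, 1450]);
translate([100, 0, 0]) cube([650, 350, 100]);
translate([100, 0, 300]) cube([650, 350, 100]);
translate([100, 0, 450]) cube([650, 350, 100]);
translate([100, 0, 800]) cube([650, 350, 100]);
translate([100, 0, 1350]) cube([650, 350, 100]);
translate([750, 0, 0]) cube([100, 350, 1450]);


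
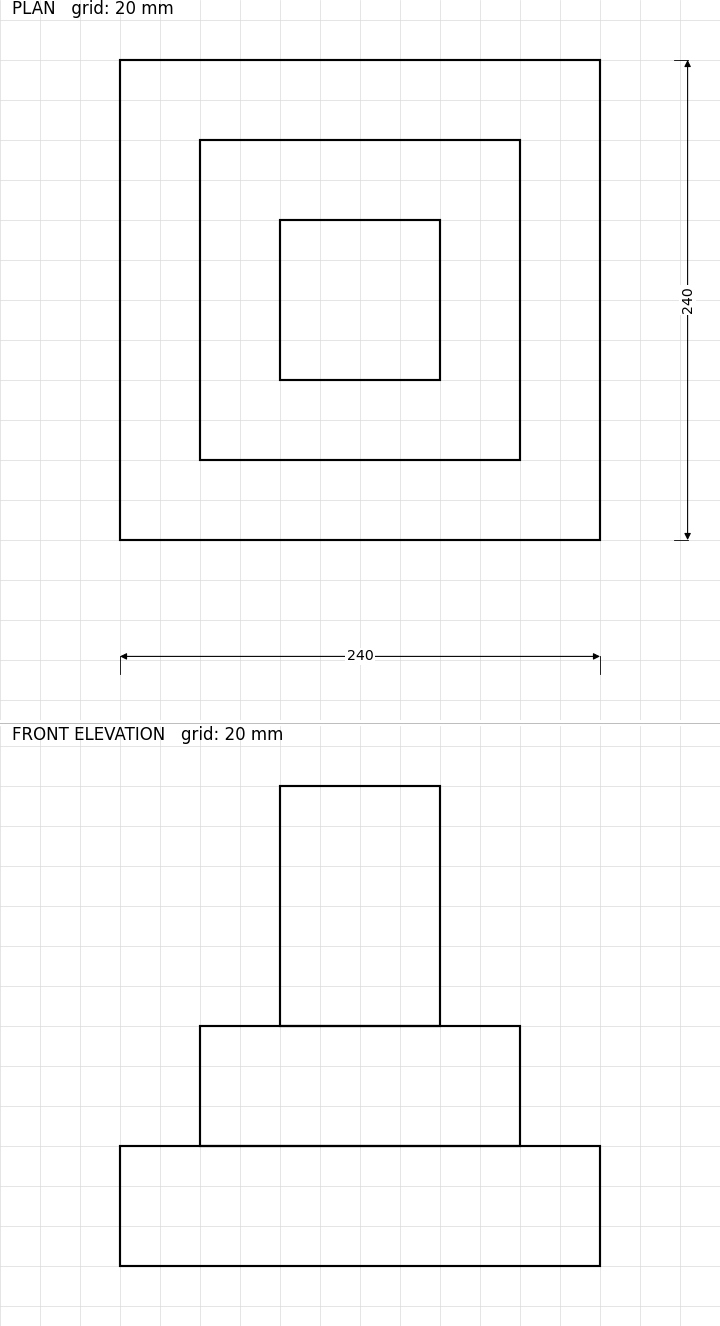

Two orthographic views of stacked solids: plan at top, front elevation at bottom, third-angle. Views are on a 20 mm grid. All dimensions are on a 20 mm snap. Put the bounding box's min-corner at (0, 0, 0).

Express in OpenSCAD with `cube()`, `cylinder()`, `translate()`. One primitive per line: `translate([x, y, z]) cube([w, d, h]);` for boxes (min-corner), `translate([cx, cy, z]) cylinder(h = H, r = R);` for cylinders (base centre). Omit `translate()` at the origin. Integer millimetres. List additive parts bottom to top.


cube([240, 240, 60]);
translate([40, 40, 60]) cube([160, 160, 60]);
translate([80, 80, 120]) cube([80, 80, 120]);


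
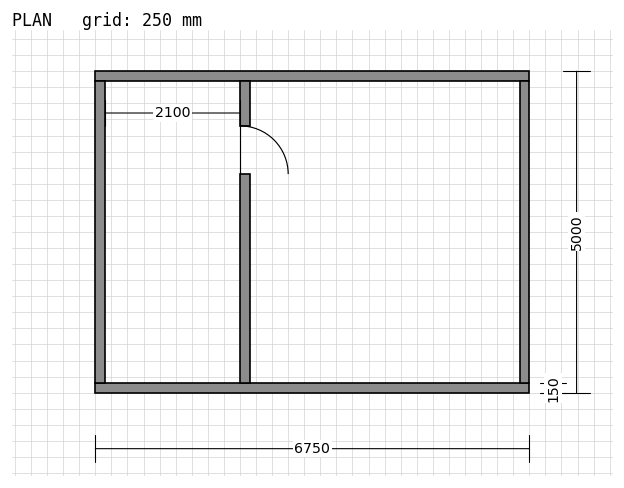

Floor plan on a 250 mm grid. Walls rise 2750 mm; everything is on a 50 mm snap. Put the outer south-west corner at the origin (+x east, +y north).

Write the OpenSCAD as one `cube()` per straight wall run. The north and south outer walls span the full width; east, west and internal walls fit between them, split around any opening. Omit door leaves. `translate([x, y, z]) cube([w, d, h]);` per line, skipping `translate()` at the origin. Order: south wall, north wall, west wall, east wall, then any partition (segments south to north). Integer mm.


cube([6750, 150, 2750]);
translate([0, 4850, 0]) cube([6750, 150, 2750]);
translate([0, 150, 0]) cube([150, 4700, 2750]);
translate([6600, 150, 0]) cube([150, 4700, 2750]);
translate([2250, 150, 0]) cube([150, 3250, 2750]);
translate([2250, 4150, 0]) cube([150, 700, 2750]);


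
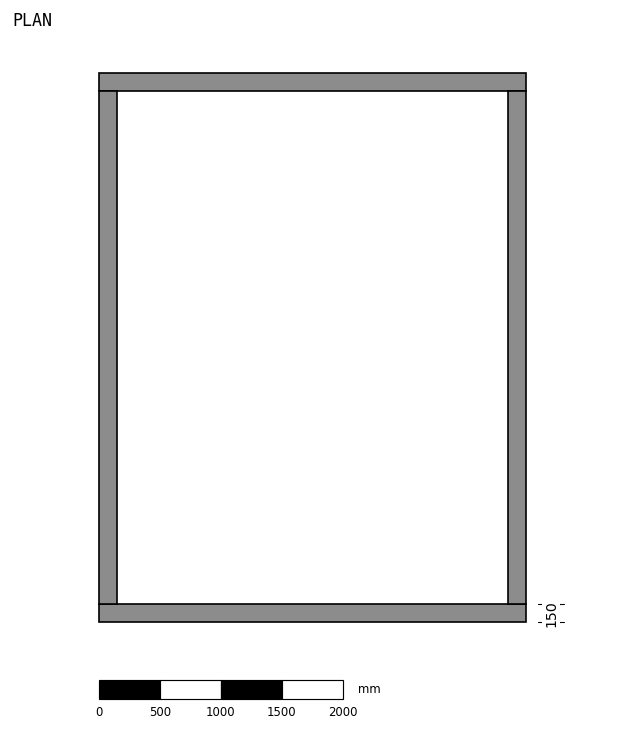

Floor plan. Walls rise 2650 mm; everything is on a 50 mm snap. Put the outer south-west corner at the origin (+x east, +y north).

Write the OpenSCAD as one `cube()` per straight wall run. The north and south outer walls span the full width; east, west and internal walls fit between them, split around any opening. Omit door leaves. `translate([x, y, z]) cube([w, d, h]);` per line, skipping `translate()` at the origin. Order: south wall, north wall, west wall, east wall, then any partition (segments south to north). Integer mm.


cube([3500, 150, 2650]);
translate([0, 4350, 0]) cube([3500, 150, 2650]);
translate([0, 150, 0]) cube([150, 4200, 2650]);
translate([3350, 150, 0]) cube([150, 4200, 2650]);


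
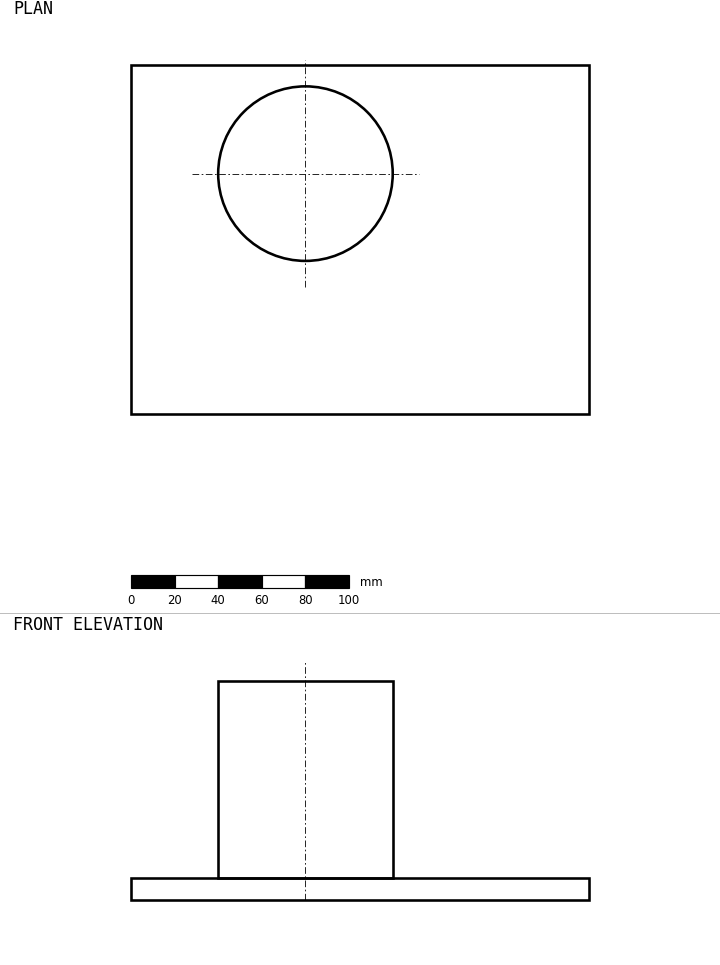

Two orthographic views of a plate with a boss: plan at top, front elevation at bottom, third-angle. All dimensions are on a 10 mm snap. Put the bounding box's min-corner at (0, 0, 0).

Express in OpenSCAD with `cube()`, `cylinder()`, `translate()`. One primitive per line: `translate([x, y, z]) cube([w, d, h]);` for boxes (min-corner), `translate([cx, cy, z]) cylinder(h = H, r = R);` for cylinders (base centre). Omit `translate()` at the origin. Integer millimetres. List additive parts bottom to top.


cube([210, 160, 10]);
translate([80, 110, 10]) cylinder(h = 90, r = 40);
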